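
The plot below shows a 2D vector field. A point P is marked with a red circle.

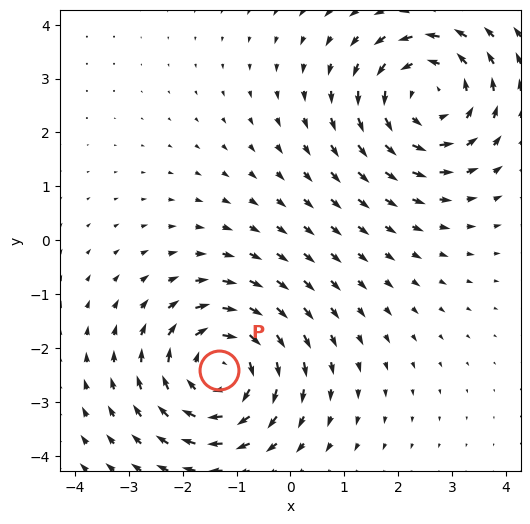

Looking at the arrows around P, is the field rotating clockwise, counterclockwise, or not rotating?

Near P at (-1.3, -2.4) the arrows circulate clockwise. The curl (z-component) there is about -5; negative curl means clockwise rotation.

clockwise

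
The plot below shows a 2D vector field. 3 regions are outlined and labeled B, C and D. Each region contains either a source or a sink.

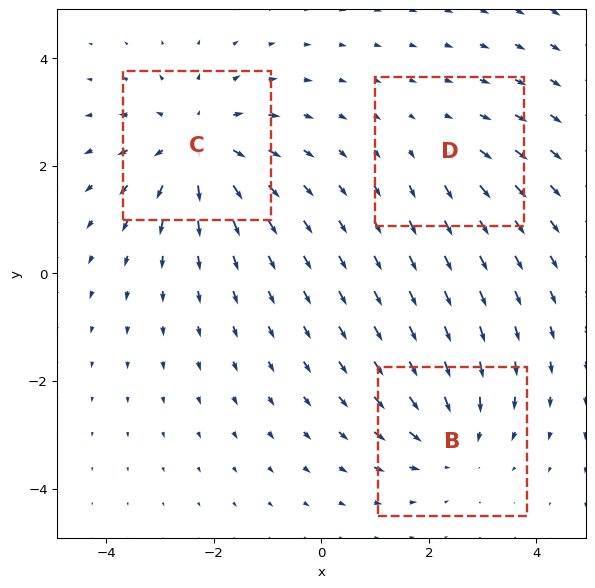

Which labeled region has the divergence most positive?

Divergence at each region's feature centre — B: about -3, C: about +4, D: about +2. Region C is most positive.

C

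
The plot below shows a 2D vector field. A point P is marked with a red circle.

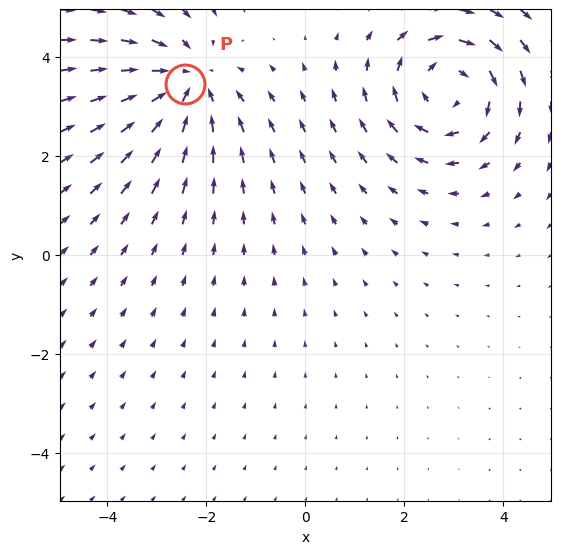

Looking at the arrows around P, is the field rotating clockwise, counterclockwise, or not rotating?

Near P at (-2.4, 3.5) the arrows show no circulation. The curl there is ≈0.

not rotating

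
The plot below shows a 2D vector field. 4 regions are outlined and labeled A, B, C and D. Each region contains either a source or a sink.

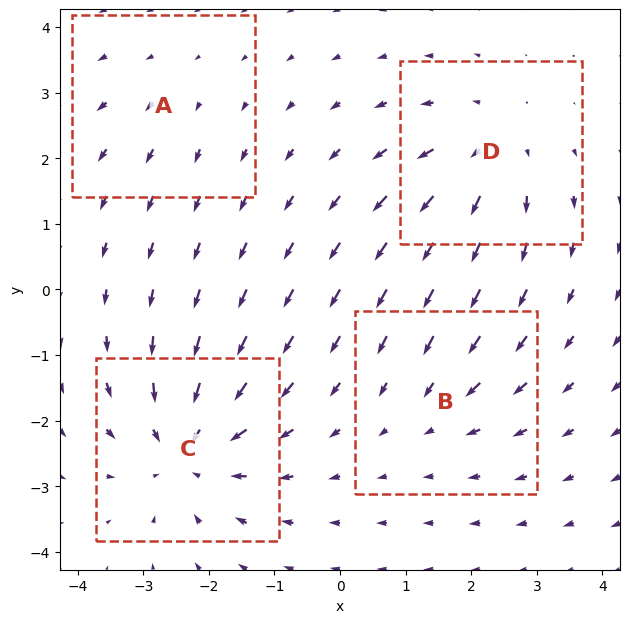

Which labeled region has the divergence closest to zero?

A

Divergence at each region's feature centre — A: about +2, B: about -3, C: about -6, D: about +5. Region A is closest to zero.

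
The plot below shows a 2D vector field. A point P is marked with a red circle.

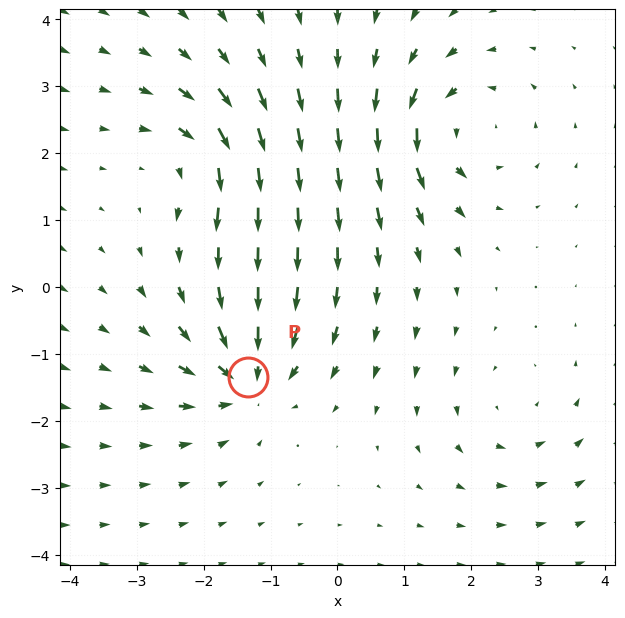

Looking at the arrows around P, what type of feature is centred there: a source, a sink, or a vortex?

At P (-1.3, -1.3) the arrows converge inward. Divergence about -6, curl ≈0 — negative divergence with near-zero curl is a sink.

sink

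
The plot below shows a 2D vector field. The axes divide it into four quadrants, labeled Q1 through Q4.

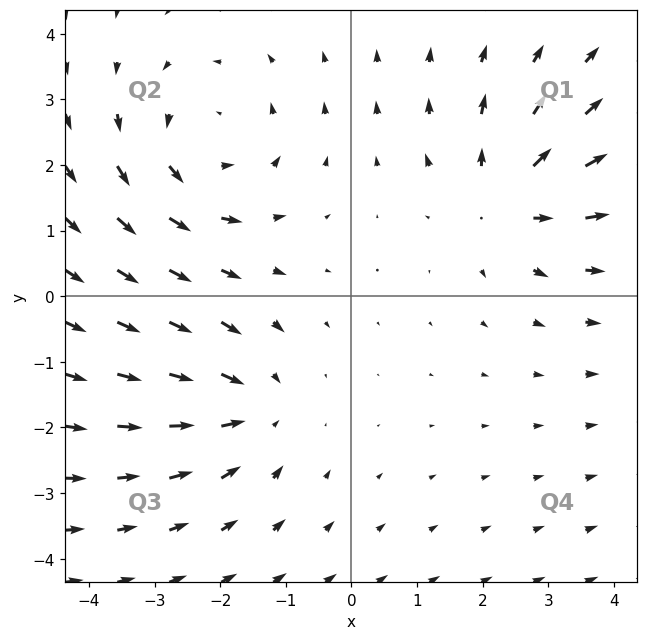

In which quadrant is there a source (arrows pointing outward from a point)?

The source sits at approximately (2.4, 1.5), which lies in quadrant Q1. The divergence there is about +3, positive as expected for a source.

Q1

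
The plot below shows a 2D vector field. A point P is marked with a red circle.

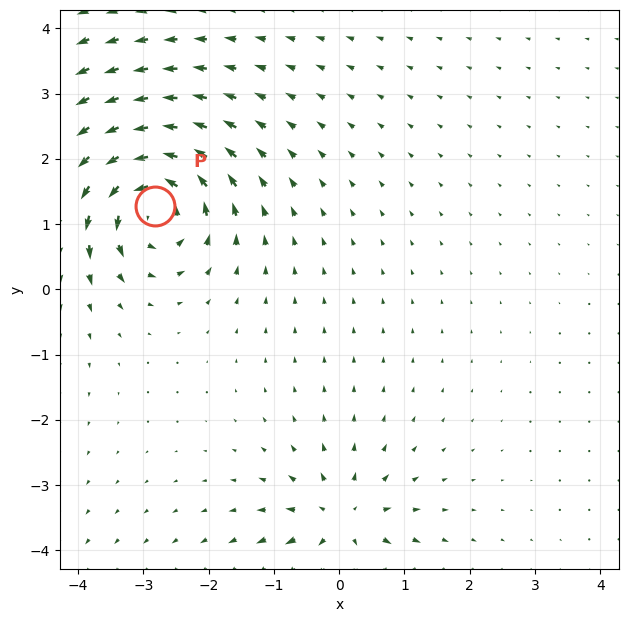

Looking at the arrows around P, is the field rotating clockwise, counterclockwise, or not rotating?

counterclockwise

Near P at (-2.8, 1.3) the arrows circulate counterclockwise. The curl (z-component) there is about +7; positive curl means counterclockwise rotation.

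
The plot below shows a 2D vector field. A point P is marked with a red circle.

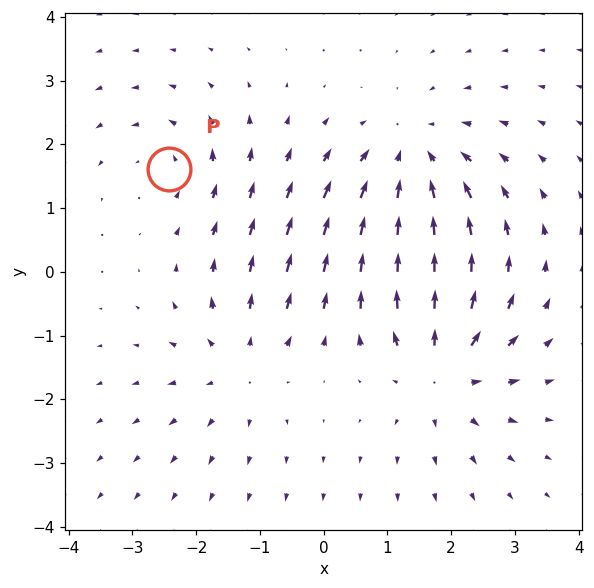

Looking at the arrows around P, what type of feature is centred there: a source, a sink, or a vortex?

vortex

At P (-2.4, 1.6) the arrows circulate counterclockwise. Divergence ≈0, curl about +2 — near-zero divergence with nonzero curl is a vortex.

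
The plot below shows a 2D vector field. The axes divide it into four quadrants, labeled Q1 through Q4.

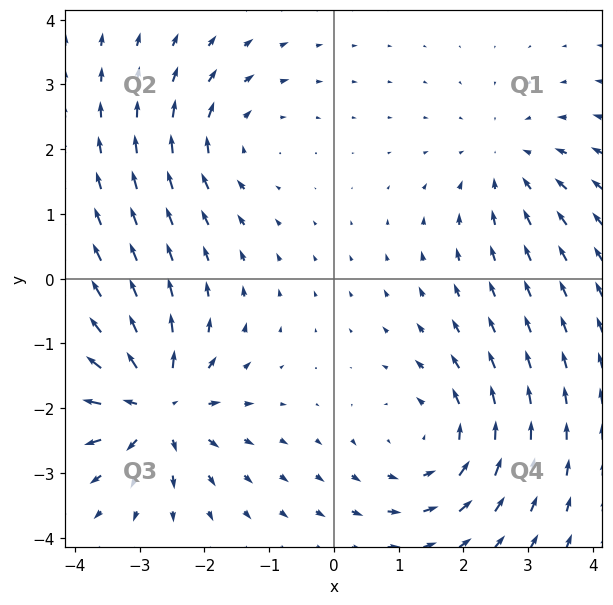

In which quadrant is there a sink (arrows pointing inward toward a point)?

The sink sits at approximately (2.7, 1.8), which lies in quadrant Q1. The divergence there is about -2, negative as expected for a sink.

Q1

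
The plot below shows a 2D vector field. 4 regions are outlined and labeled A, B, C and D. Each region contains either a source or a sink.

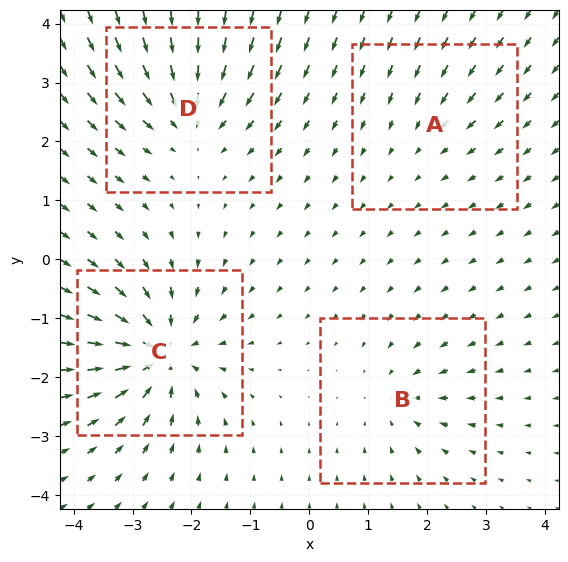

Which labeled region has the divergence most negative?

Divergence at each region's feature centre — A: about -2, B: about -4, C: about -8, D: about -6. Region C is most negative.

C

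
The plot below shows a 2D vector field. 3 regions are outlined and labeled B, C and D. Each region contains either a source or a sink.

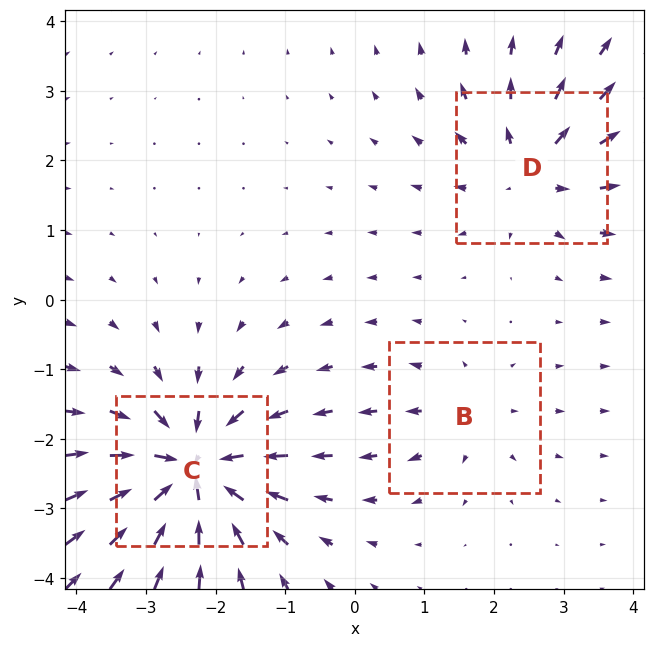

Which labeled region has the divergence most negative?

C

Divergence at each region's feature centre — B: about +2, C: about -7, D: about +4. Region C is most negative.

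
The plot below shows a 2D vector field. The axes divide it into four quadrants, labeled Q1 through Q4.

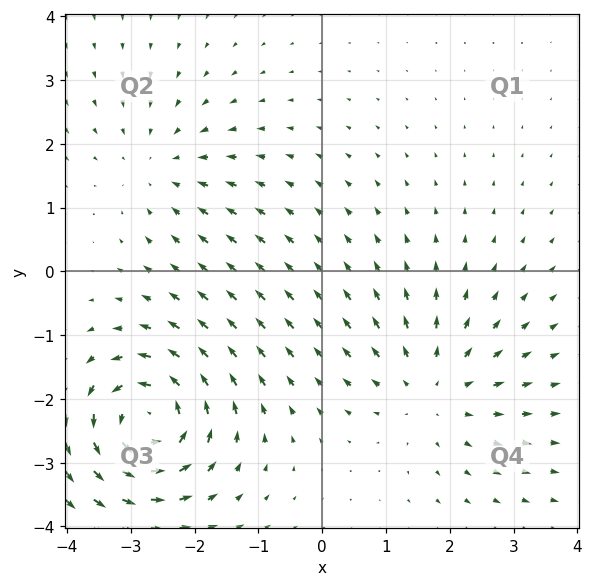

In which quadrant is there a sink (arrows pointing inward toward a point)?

The sink sits at approximately (-2.5, 1.6), which lies in quadrant Q2. The divergence there is about -2, negative as expected for a sink.

Q2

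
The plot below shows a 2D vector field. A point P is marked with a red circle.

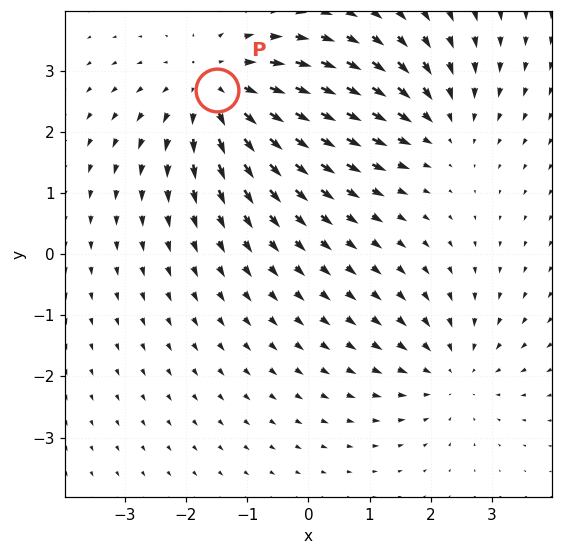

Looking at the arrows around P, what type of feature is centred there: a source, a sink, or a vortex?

At P (-1.5, 2.7) the arrows spread outward. Divergence about +3, curl ≈0 — positive divergence with near-zero curl is a source.

source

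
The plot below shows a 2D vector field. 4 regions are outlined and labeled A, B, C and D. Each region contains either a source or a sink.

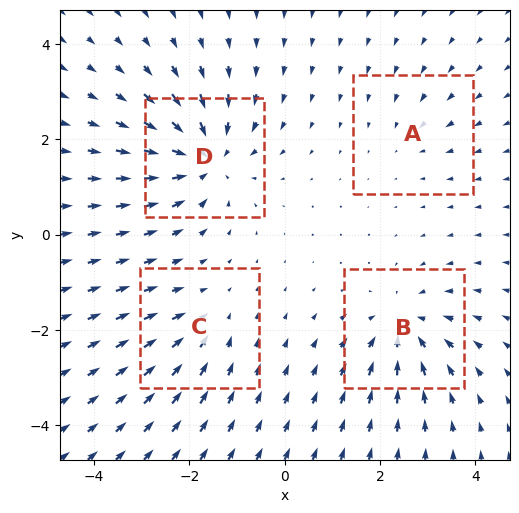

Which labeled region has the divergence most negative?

D

Divergence at each region's feature centre — A: about -2, B: about -5, C: about -3, D: about -7. Region D is most negative.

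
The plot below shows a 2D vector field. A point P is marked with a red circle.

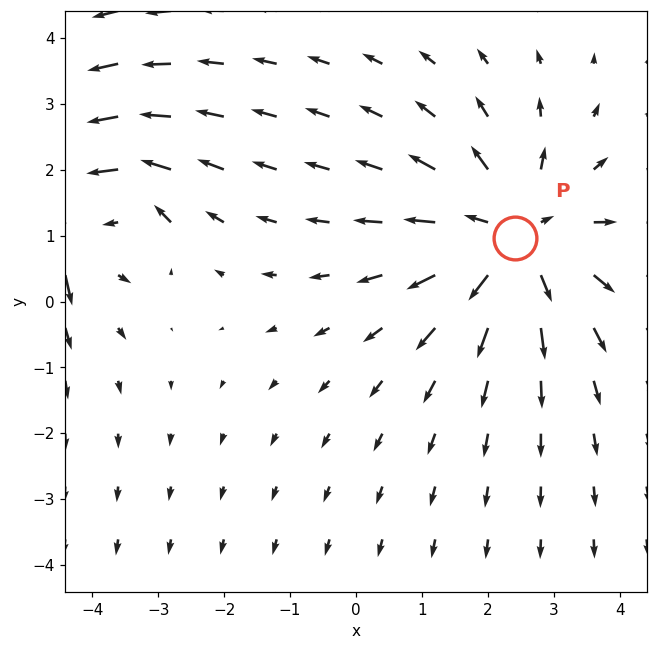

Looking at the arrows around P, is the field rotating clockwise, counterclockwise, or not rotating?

not rotating

Near P at (2.4, 1.0) the arrows show no circulation. The curl there is ≈0.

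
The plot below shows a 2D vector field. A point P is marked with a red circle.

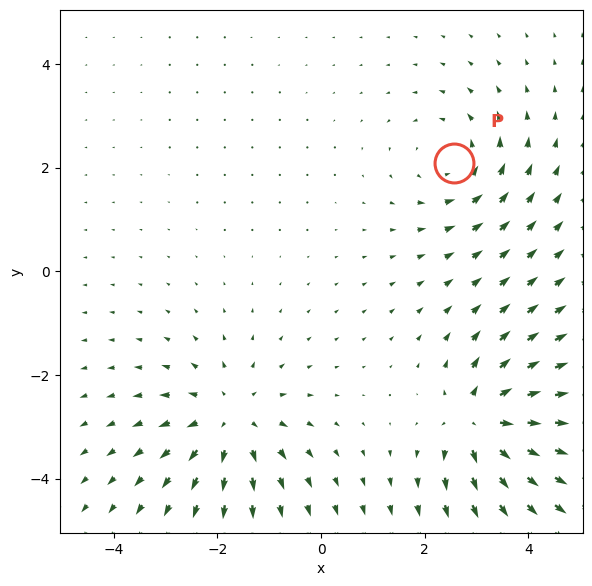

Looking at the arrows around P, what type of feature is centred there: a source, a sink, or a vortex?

At P (2.6, 2.1) the arrows circulate counterclockwise. Divergence ≈0, curl about +4 — near-zero divergence with nonzero curl is a vortex.

vortex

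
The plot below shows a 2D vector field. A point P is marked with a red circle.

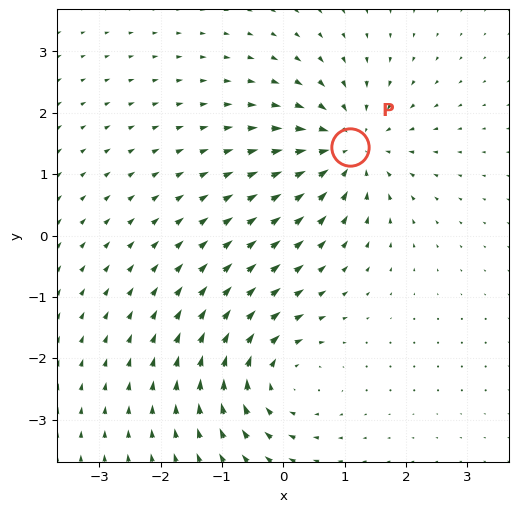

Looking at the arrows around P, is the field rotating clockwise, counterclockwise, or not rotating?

not rotating

Near P at (1.1, 1.4) the arrows show no circulation. The curl there is ≈0.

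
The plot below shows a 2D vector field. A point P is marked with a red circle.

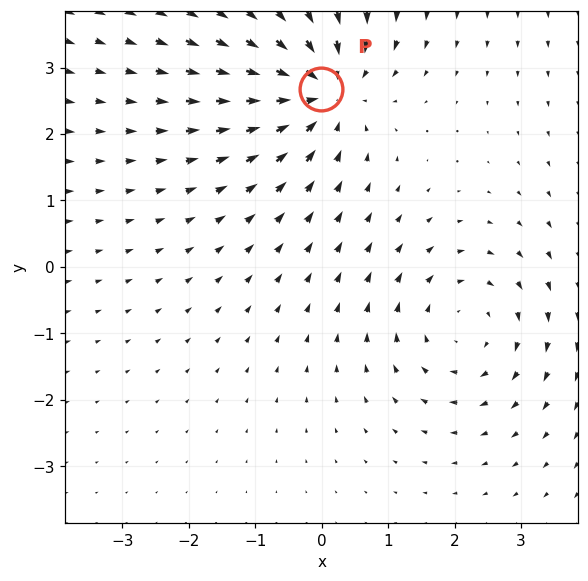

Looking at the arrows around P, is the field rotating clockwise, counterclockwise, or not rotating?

not rotating

Near P at (-0.0, 2.7) the arrows show no circulation. The curl there is ≈0.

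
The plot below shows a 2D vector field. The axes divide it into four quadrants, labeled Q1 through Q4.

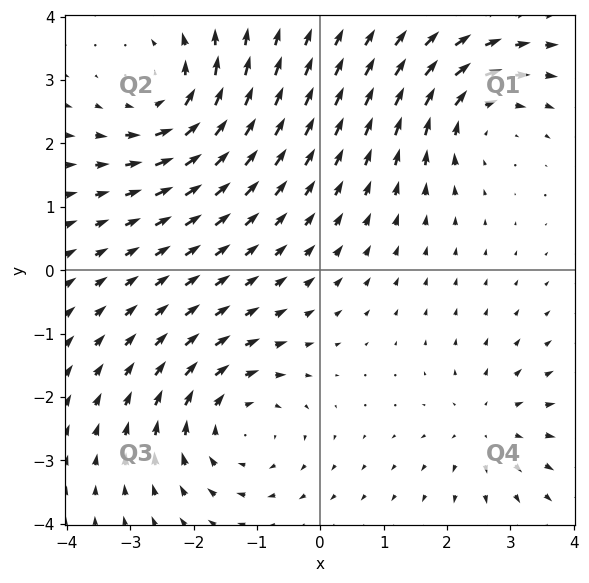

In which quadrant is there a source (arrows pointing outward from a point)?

Q4

The source sits at approximately (2.6, -2.4), which lies in quadrant Q4. The divergence there is about +3, positive as expected for a source.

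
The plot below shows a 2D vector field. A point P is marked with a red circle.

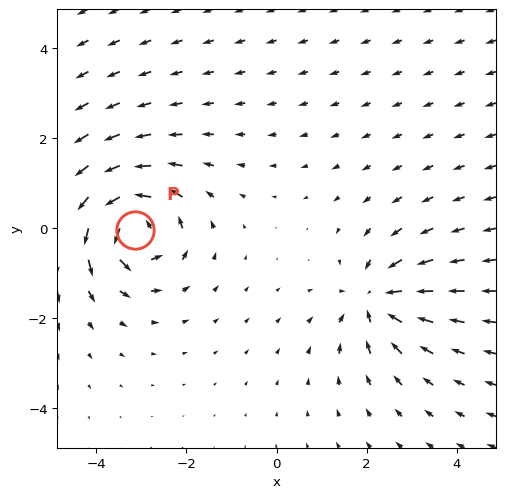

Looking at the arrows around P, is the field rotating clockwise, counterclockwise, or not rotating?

Near P at (-3.1, -0.0) the arrows circulate counterclockwise. The curl (z-component) there is about +6; positive curl means counterclockwise rotation.

counterclockwise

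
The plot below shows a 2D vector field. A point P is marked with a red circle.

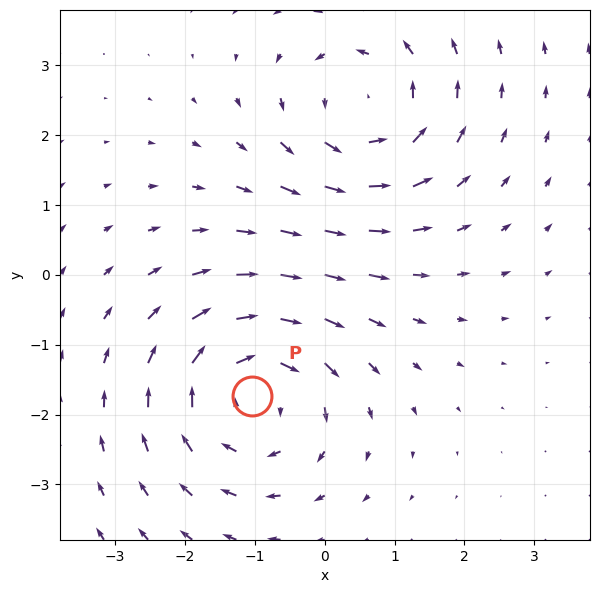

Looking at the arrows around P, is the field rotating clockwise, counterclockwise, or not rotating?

Near P at (-1.0, -1.7) the arrows circulate clockwise. The curl (z-component) there is about -3; negative curl means clockwise rotation.

clockwise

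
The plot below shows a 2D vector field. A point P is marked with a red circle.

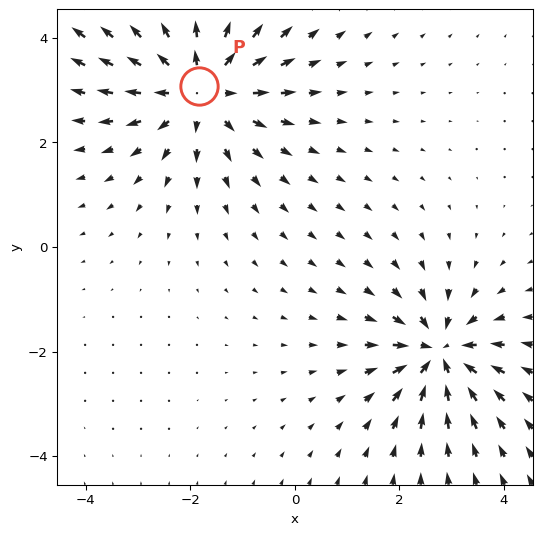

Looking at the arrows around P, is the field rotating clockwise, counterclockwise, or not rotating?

not rotating

Near P at (-1.8, 3.1) the arrows show no circulation. The curl there is ≈0.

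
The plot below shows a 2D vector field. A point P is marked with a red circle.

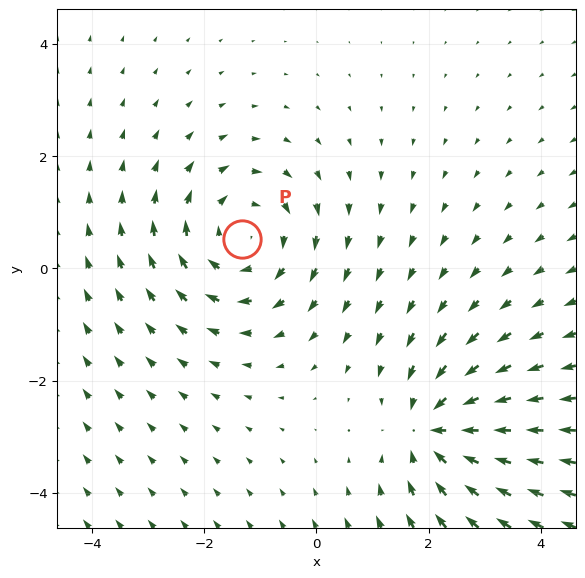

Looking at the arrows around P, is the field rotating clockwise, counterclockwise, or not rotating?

clockwise

Near P at (-1.3, 0.5) the arrows circulate clockwise. The curl (z-component) there is about -3; negative curl means clockwise rotation.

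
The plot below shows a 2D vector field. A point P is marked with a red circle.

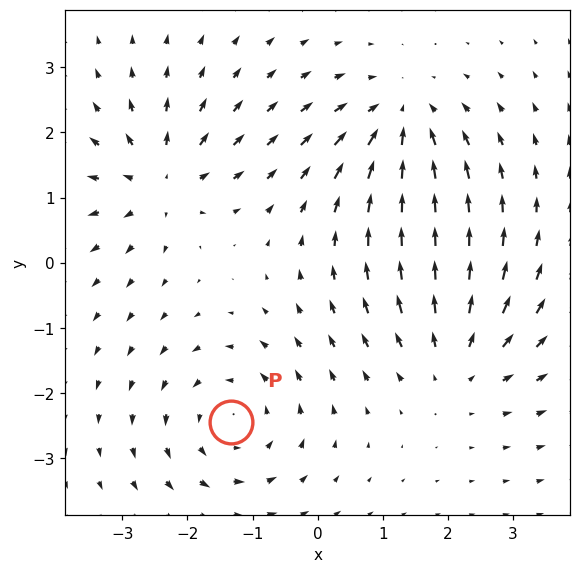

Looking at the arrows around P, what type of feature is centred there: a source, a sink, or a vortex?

At P (-1.3, -2.4) the arrows circulate counterclockwise. Divergence ≈0, curl about +4 — near-zero divergence with nonzero curl is a vortex.

vortex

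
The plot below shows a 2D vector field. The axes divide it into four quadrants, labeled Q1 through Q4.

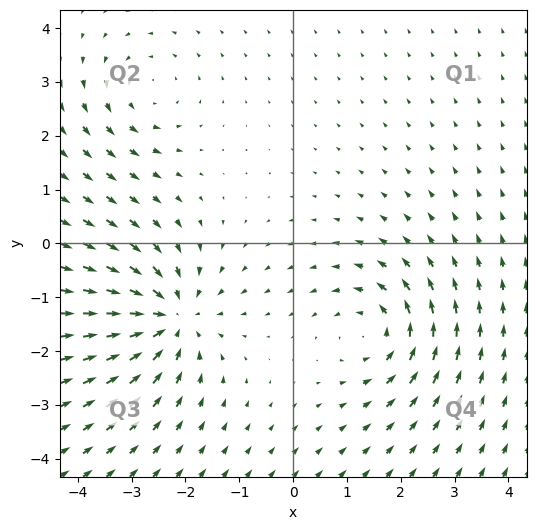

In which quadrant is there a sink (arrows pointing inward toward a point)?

The sink sits at approximately (-2.3, -1.4), which lies in quadrant Q3. The divergence there is about -5, negative as expected for a sink.

Q3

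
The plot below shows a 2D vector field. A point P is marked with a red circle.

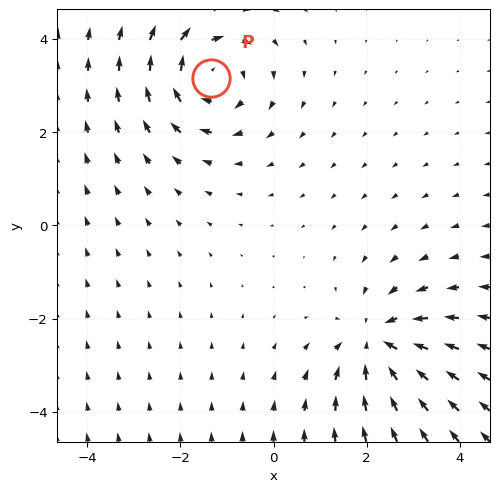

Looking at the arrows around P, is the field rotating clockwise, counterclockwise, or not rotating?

clockwise

Near P at (-1.3, 3.2) the arrows circulate clockwise. The curl (z-component) there is about -4; negative curl means clockwise rotation.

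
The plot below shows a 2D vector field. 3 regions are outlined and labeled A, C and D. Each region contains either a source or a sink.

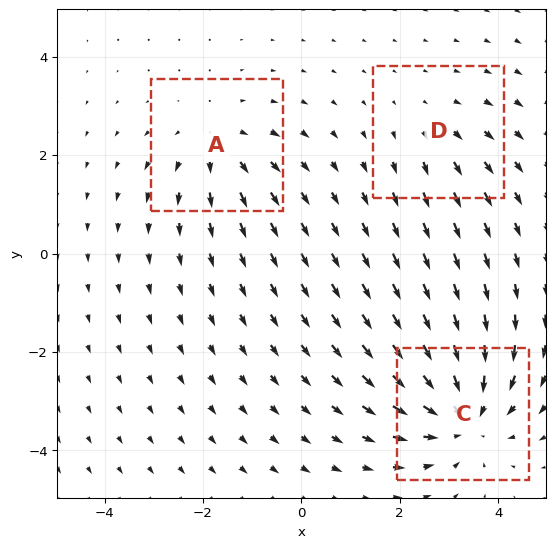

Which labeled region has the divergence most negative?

Divergence at each region's feature centre — A: about +3, C: about -5, D: about +2. Region C is most negative.

C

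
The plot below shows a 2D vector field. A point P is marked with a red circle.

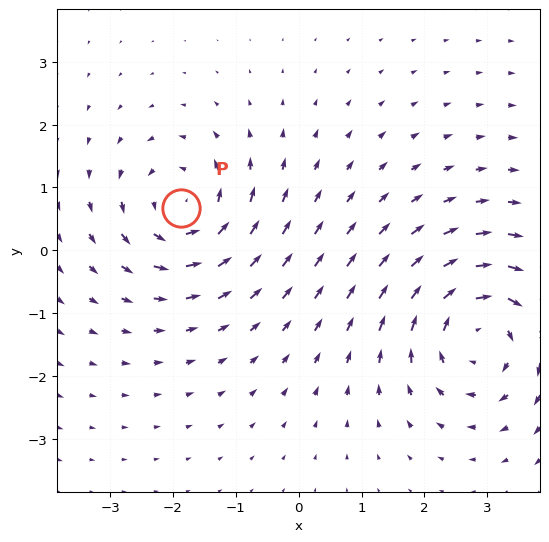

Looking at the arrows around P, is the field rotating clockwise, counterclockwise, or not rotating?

counterclockwise

Near P at (-1.9, 0.7) the arrows circulate counterclockwise. The curl (z-component) there is about +4; positive curl means counterclockwise rotation.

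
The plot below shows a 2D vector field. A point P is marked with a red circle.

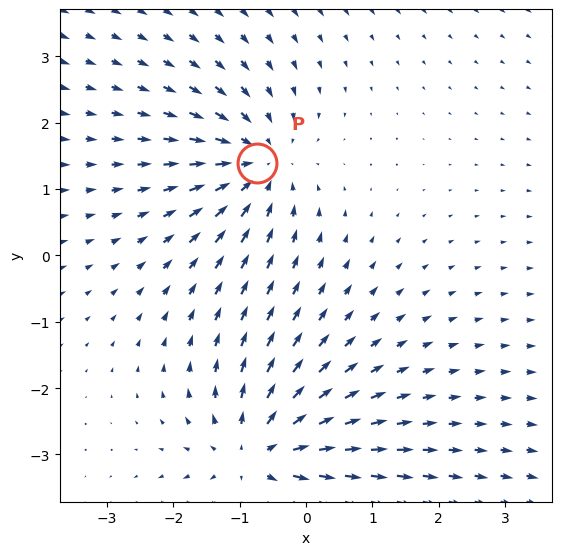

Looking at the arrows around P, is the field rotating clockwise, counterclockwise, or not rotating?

Near P at (-0.7, 1.4) the arrows show no circulation. The curl there is ≈0.

not rotating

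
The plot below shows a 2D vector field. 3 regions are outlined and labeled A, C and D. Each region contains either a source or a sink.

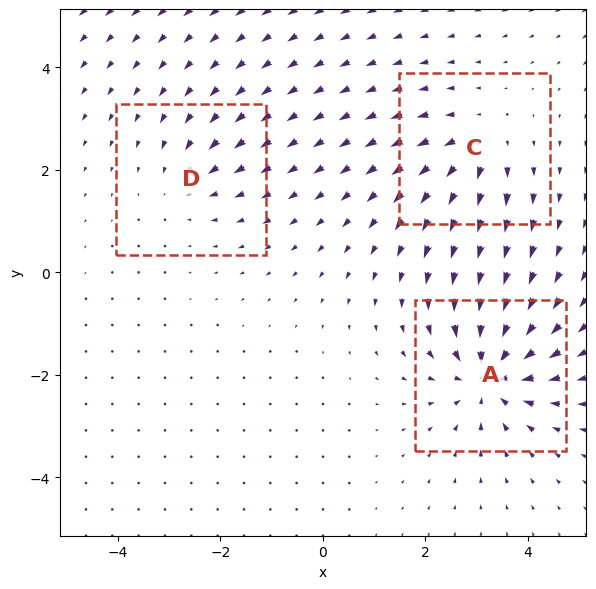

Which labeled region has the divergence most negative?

Divergence at each region's feature centre — A: about -6, C: about +3, D: about -2. Region A is most negative.

A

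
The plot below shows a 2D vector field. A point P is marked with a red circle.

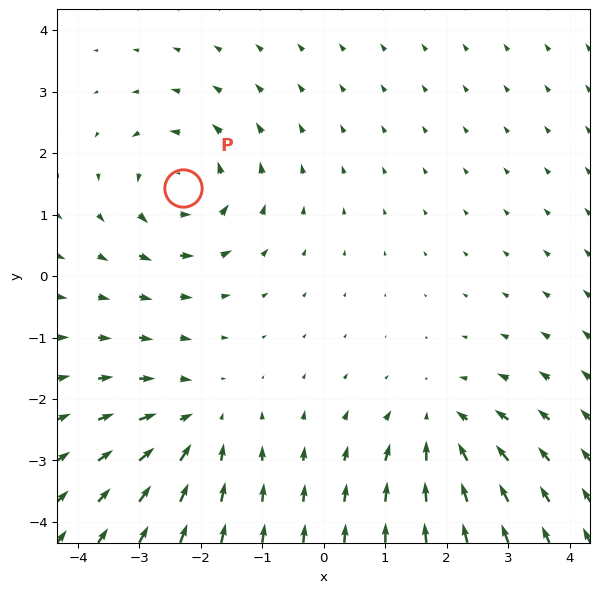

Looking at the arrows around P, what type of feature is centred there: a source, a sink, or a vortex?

vortex

At P (-2.3, 1.4) the arrows circulate counterclockwise. Divergence ≈0, curl about +4 — near-zero divergence with nonzero curl is a vortex.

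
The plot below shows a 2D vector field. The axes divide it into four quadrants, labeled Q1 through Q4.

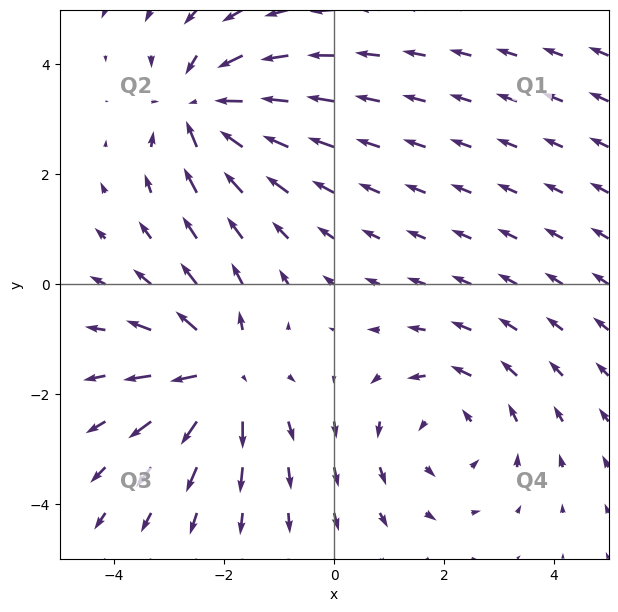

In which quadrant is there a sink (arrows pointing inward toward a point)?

The sink sits at approximately (-2.4, 3.2), which lies in quadrant Q2. The divergence there is about -6, negative as expected for a sink.

Q2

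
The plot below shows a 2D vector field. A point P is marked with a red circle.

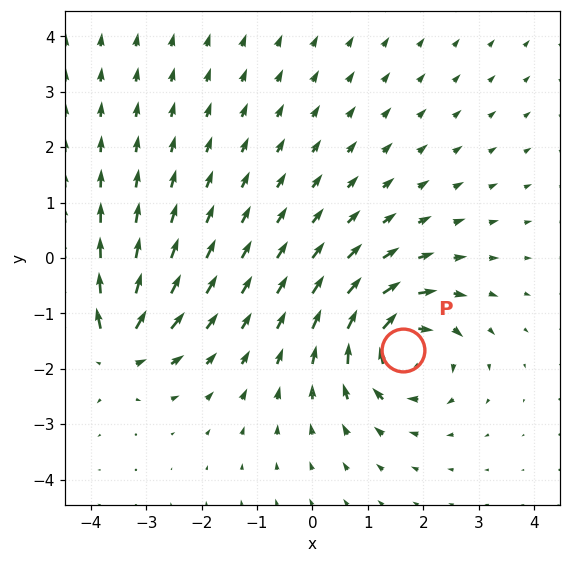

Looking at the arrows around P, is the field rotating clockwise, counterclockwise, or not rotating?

Near P at (1.6, -1.7) the arrows circulate clockwise. The curl (z-component) there is about -7; negative curl means clockwise rotation.

clockwise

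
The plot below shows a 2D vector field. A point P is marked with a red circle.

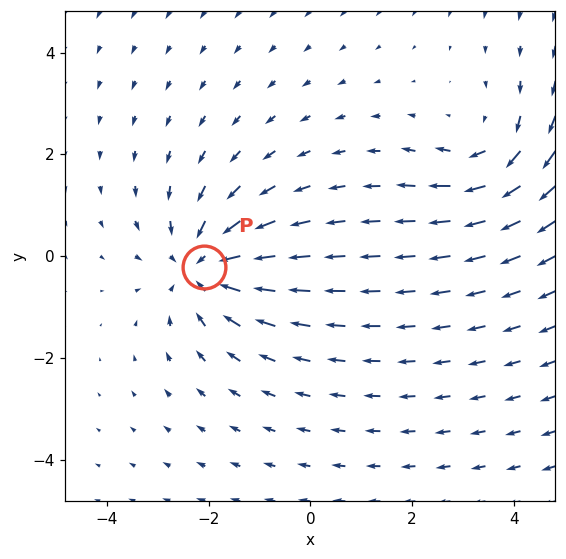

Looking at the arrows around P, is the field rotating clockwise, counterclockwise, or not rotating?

Near P at (-2.1, -0.2) the arrows show no circulation. The curl there is ≈0.

not rotating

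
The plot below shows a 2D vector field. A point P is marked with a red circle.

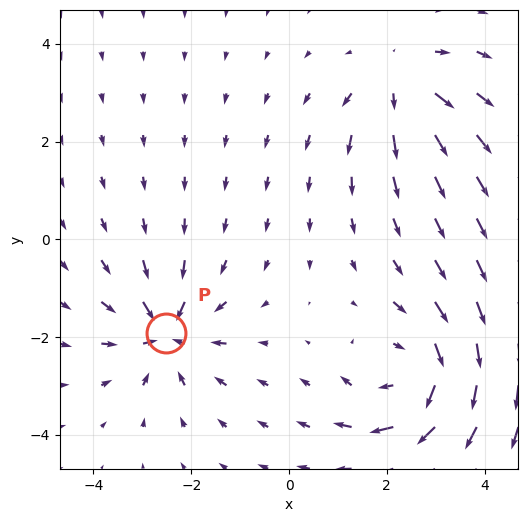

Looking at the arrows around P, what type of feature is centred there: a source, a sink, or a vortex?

At P (-2.5, -1.9) the arrows converge inward. Divergence about -5, curl ≈0 — negative divergence with near-zero curl is a sink.

sink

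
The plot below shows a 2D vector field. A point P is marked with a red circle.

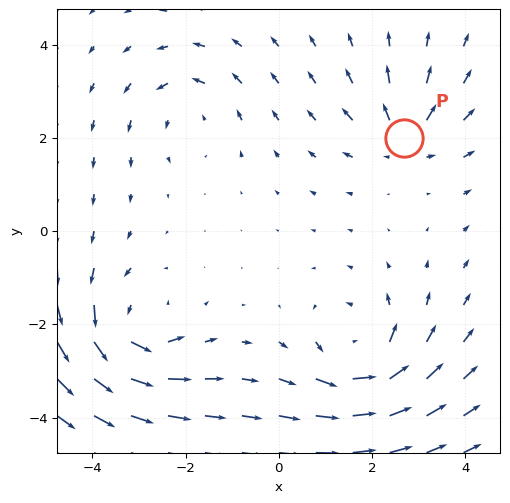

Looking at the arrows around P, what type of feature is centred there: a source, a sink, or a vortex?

source

At P (2.7, 2.0) the arrows spread outward. Divergence about +4, curl ≈0 — positive divergence with near-zero curl is a source.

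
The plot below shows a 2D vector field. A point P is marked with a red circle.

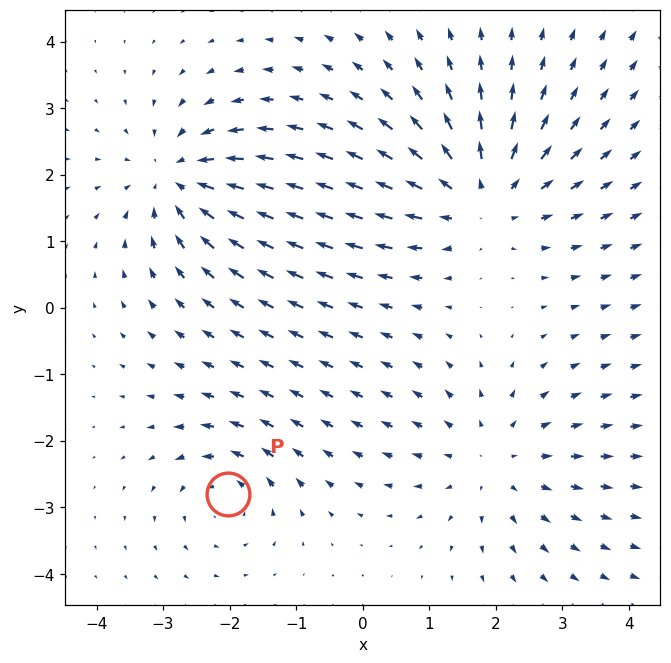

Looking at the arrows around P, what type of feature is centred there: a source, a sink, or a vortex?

vortex

At P (-2.0, -2.8) the arrows circulate counterclockwise. Divergence ≈0, curl about +4 — near-zero divergence with nonzero curl is a vortex.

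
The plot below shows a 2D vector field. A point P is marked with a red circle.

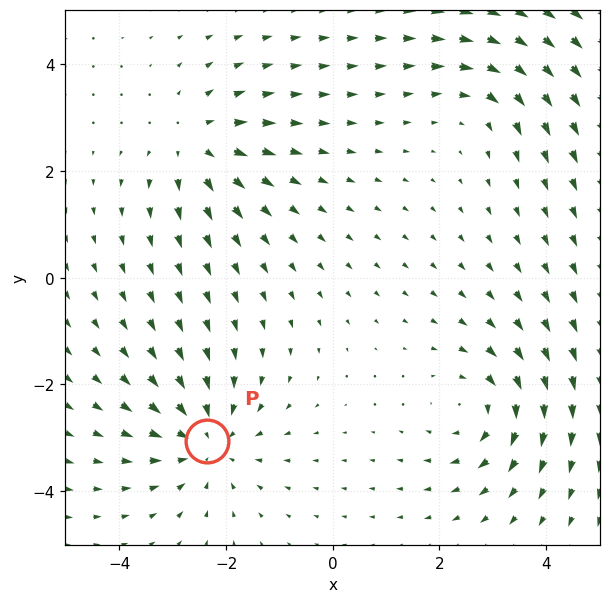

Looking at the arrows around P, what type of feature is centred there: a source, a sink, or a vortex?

sink

At P (-2.4, -3.1) the arrows converge inward. Divergence about -4, curl ≈0 — negative divergence with near-zero curl is a sink.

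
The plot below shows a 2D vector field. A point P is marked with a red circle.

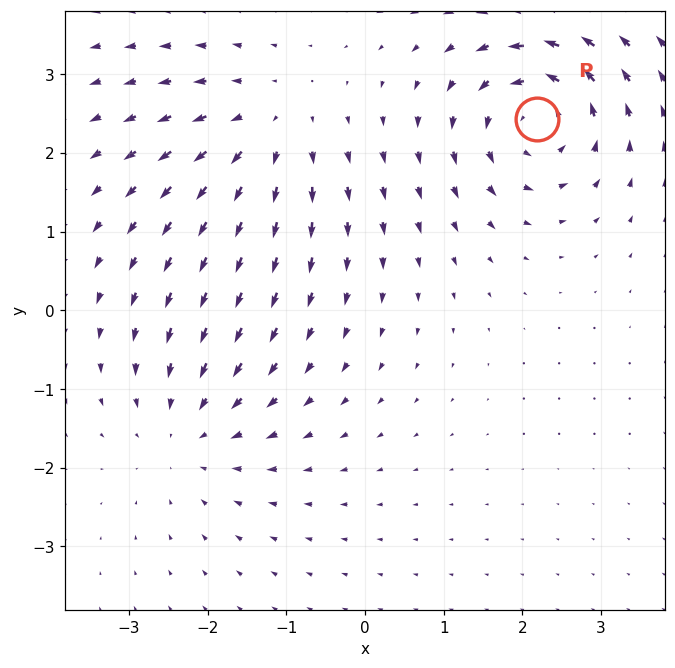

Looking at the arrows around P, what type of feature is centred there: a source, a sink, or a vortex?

At P (2.2, 2.4) the arrows circulate counterclockwise. Divergence ≈0, curl about +6 — near-zero divergence with nonzero curl is a vortex.

vortex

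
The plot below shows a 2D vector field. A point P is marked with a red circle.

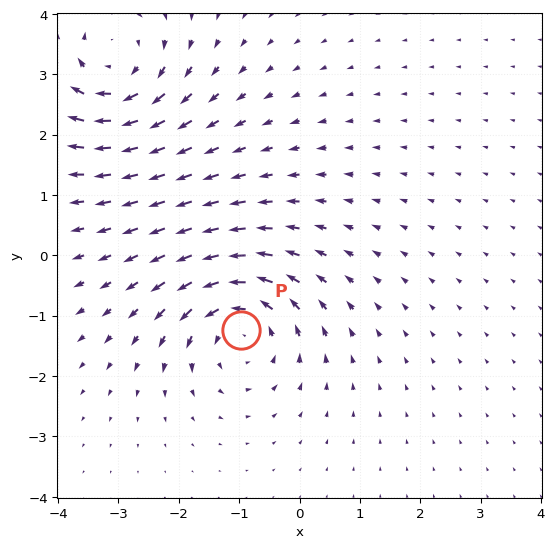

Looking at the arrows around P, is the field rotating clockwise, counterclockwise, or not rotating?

Near P at (-1.0, -1.2) the arrows circulate counterclockwise. The curl (z-component) there is about +5; positive curl means counterclockwise rotation.

counterclockwise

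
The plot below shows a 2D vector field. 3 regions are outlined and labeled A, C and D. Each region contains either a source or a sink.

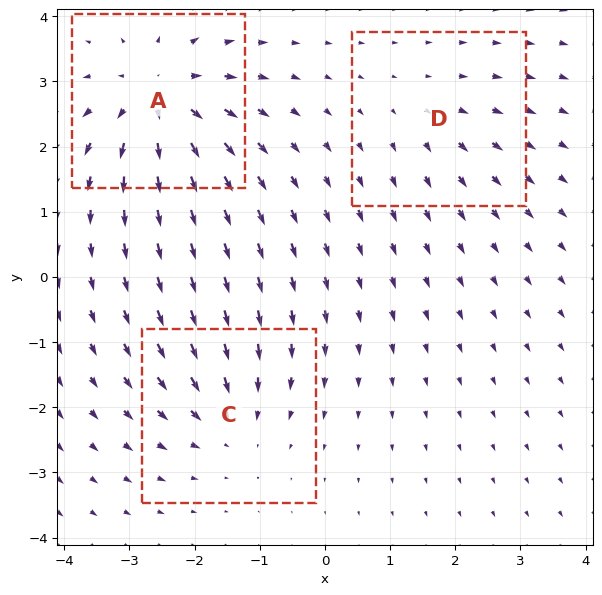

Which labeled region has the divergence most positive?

Divergence at each region's feature centre — A: about +5, C: about -3, D: about +2. Region A is most positive.

A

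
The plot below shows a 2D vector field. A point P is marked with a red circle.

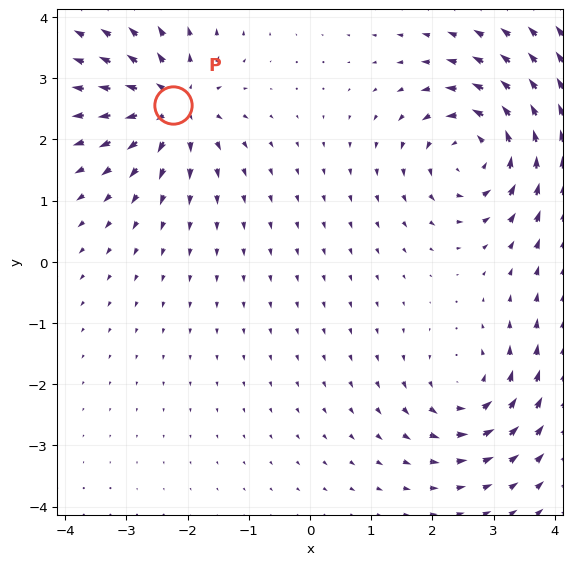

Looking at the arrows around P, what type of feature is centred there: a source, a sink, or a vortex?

At P (-2.2, 2.6) the arrows spread outward. Divergence about +5, curl ≈0 — positive divergence with near-zero curl is a source.

source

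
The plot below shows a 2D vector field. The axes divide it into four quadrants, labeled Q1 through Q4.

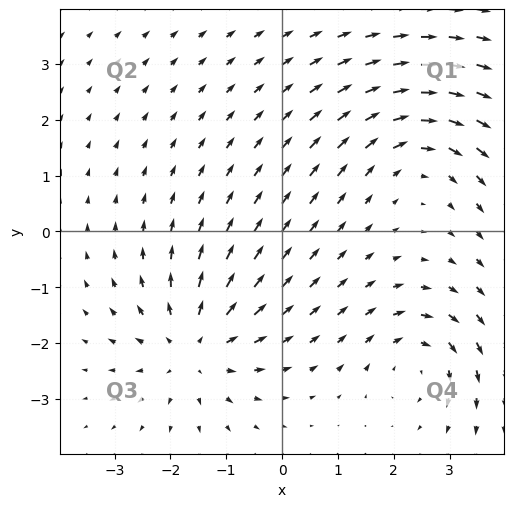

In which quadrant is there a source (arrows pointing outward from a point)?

Q3

The source sits at approximately (-1.6, -2.1), which lies in quadrant Q3. The divergence there is about +3, positive as expected for a source.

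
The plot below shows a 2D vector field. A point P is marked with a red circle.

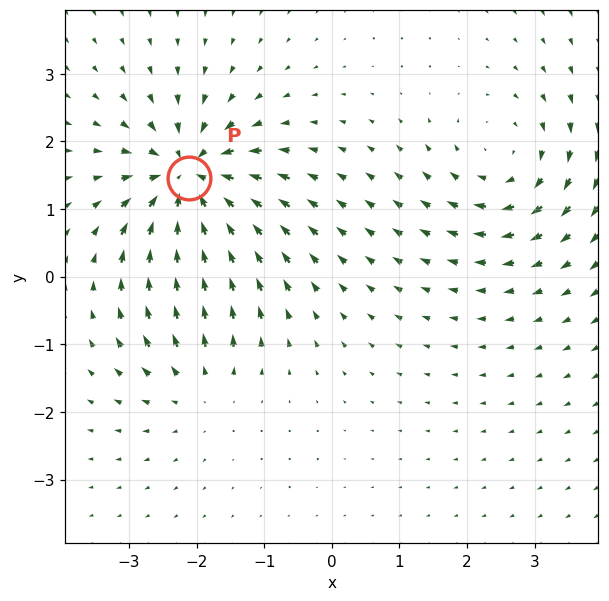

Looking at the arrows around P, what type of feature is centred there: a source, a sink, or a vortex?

sink

At P (-2.1, 1.5) the arrows converge inward. Divergence about -7, curl ≈0 — negative divergence with near-zero curl is a sink.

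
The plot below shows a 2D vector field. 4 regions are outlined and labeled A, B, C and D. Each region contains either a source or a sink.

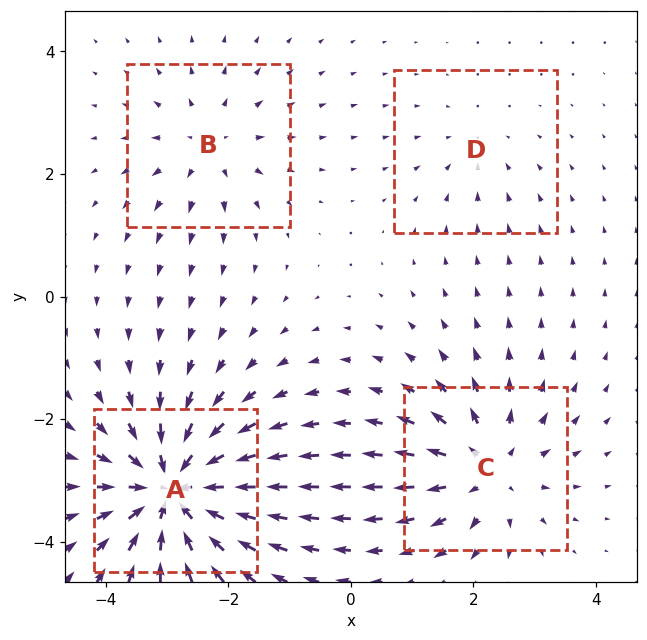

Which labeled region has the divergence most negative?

A

Divergence at each region's feature centre — A: about -8, B: about +3, C: about +5, D: about -2. Region A is most negative.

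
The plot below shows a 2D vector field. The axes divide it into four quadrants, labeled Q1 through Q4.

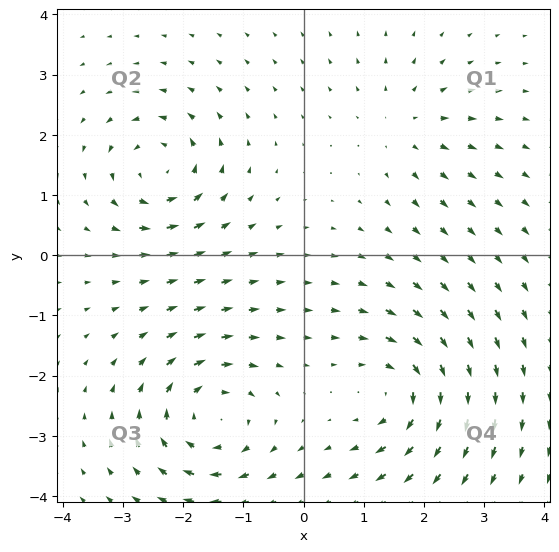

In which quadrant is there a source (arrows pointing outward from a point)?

The source sits at approximately (1.7, 2.2), which lies in quadrant Q1. The divergence there is about +3, positive as expected for a source.

Q1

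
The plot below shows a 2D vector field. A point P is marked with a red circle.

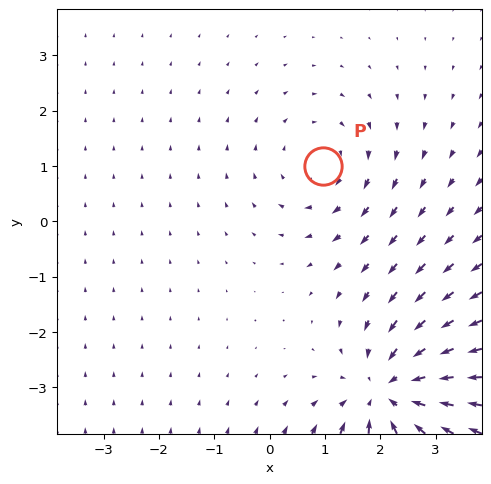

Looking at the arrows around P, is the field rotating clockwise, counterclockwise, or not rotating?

Near P at (1.0, 1.0) the arrows circulate clockwise. The curl (z-component) there is about -2; negative curl means clockwise rotation.

clockwise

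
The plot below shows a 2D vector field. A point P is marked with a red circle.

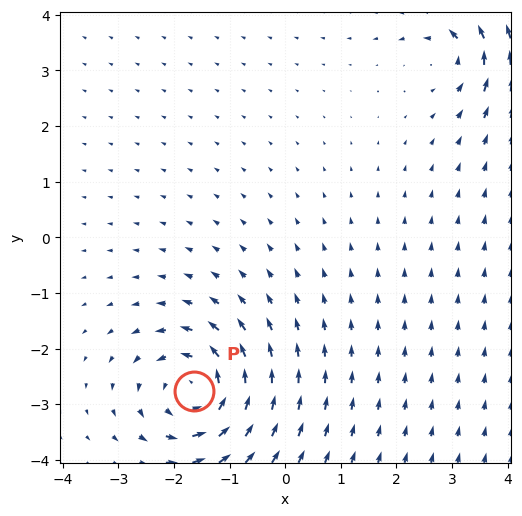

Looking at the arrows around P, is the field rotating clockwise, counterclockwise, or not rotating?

counterclockwise

Near P at (-1.6, -2.8) the arrows circulate counterclockwise. The curl (z-component) there is about +6; positive curl means counterclockwise rotation.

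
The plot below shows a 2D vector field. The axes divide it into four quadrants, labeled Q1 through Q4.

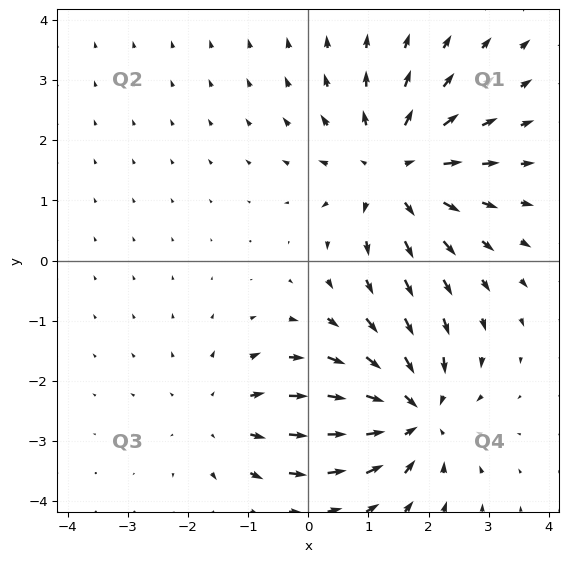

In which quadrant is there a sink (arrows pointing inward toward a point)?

The sink sits at approximately (1.7, -2.5), which lies in quadrant Q4. The divergence there is about -5, negative as expected for a sink.

Q4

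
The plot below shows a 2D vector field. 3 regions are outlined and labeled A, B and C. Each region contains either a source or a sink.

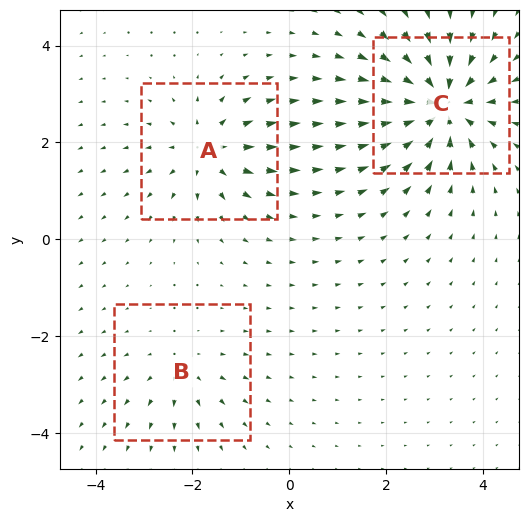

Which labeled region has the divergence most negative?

C

Divergence at each region's feature centre — A: about +4, B: about +2, C: about -6. Region C is most negative.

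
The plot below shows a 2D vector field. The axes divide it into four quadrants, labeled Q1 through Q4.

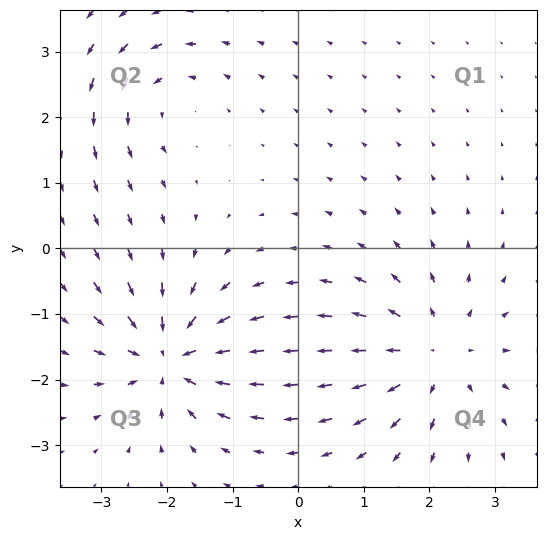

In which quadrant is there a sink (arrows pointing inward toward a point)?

Q3

The sink sits at approximately (-2.0, -1.7), which lies in quadrant Q3. The divergence there is about -6, negative as expected for a sink.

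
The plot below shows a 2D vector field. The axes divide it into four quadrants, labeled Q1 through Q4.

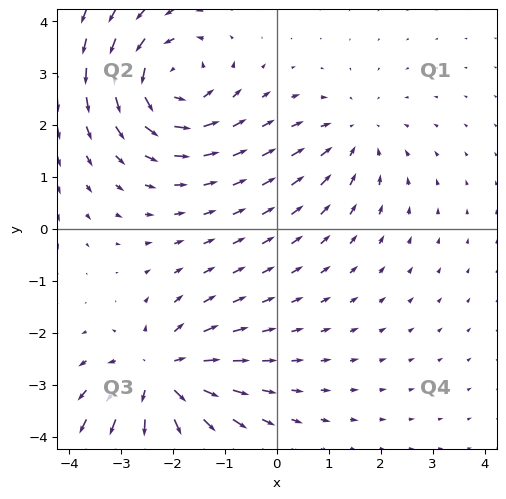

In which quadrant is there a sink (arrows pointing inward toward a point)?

The sink sits at approximately (1.5, 1.8), which lies in quadrant Q1. The divergence there is about -2, negative as expected for a sink.

Q1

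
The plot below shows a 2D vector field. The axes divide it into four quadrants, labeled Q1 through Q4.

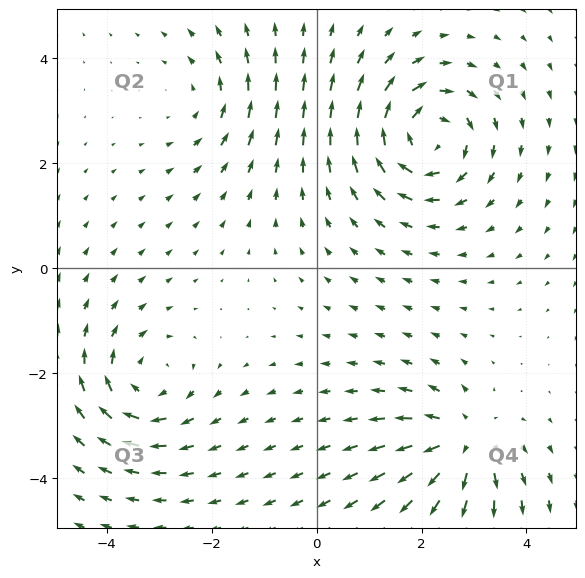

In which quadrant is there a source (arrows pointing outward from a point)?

Q4

The source sits at approximately (2.8, -3.3), which lies in quadrant Q4. The divergence there is about +5, positive as expected for a source.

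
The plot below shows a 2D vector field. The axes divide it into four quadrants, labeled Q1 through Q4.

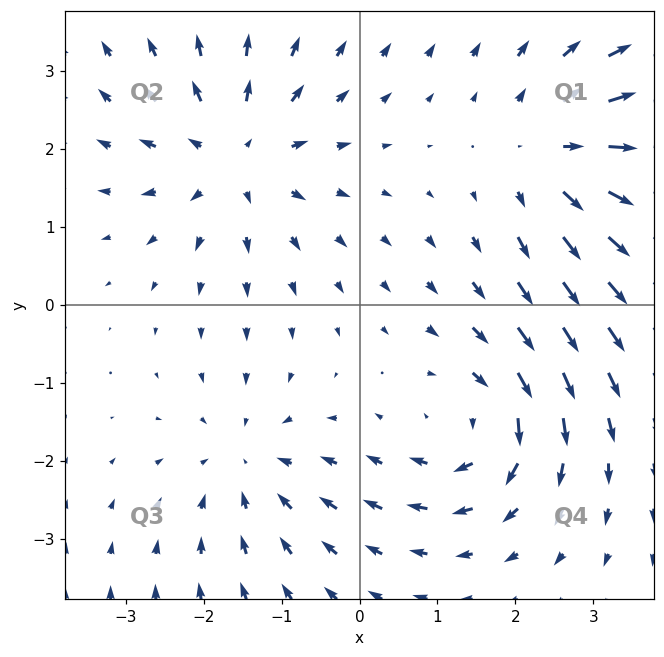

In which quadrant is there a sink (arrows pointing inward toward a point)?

The sink sits at approximately (-1.4, -2.0), which lies in quadrant Q3. The divergence there is about -3, negative as expected for a sink.

Q3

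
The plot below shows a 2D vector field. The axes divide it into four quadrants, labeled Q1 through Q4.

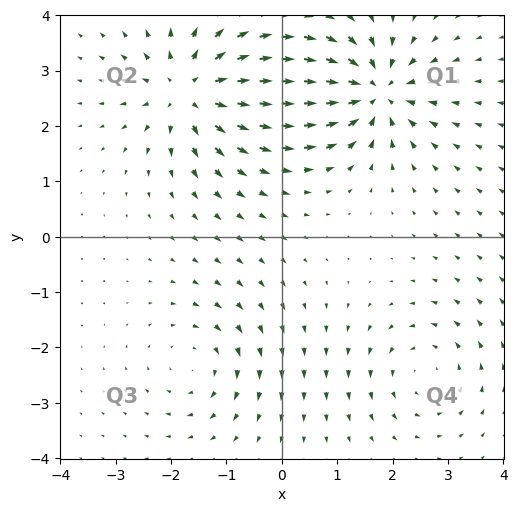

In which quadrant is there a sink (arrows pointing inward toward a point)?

The sink sits at approximately (1.7, 2.6), which lies in quadrant Q1. The divergence there is about -7, negative as expected for a sink.

Q1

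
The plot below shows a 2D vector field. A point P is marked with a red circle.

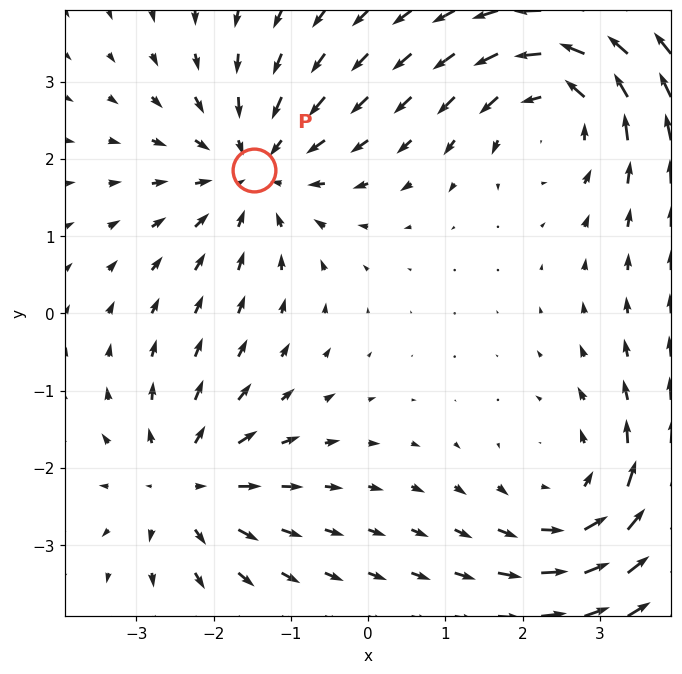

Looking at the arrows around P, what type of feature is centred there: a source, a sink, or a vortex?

At P (-1.5, 1.9) the arrows converge inward. Divergence about -5, curl ≈0 — negative divergence with near-zero curl is a sink.

sink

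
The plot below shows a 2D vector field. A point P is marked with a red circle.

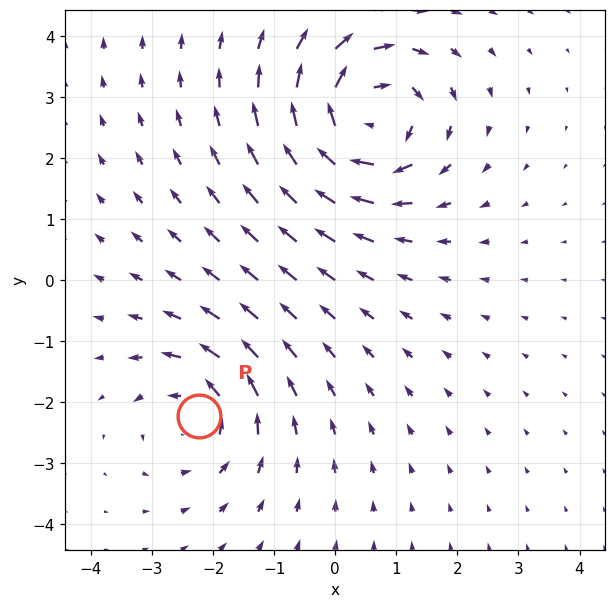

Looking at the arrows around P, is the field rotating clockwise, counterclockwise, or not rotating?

counterclockwise

Near P at (-2.2, -2.2) the arrows circulate counterclockwise. The curl (z-component) there is about +3; positive curl means counterclockwise rotation.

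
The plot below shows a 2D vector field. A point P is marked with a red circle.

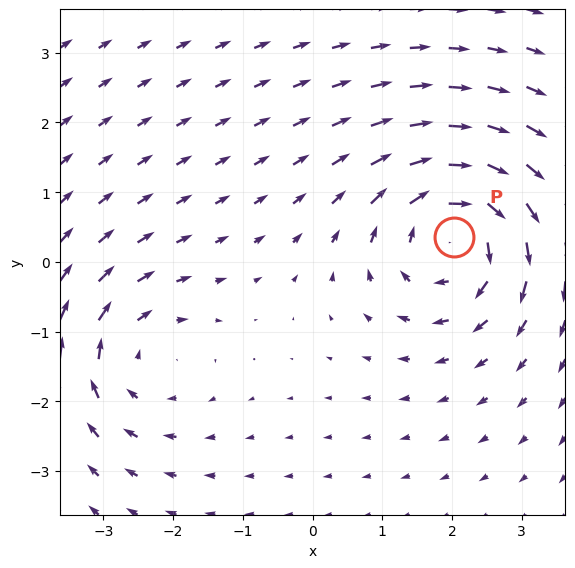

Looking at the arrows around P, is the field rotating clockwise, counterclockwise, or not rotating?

Near P at (2.0, 0.4) the arrows circulate clockwise. The curl (z-component) there is about -5; negative curl means clockwise rotation.

clockwise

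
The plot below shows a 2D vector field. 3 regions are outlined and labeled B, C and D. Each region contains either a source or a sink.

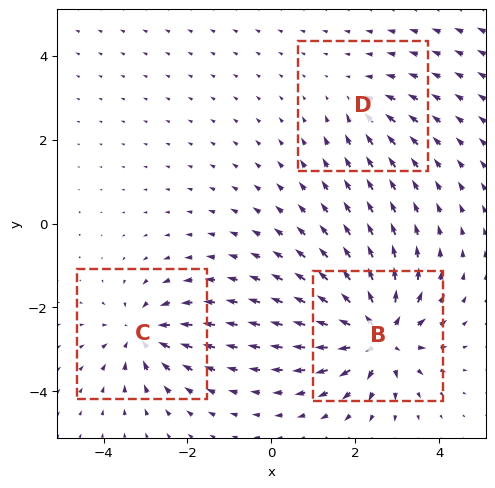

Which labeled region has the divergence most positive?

B

Divergence at each region's feature centre — B: about +6, C: about -4, D: about -2. Region B is most positive.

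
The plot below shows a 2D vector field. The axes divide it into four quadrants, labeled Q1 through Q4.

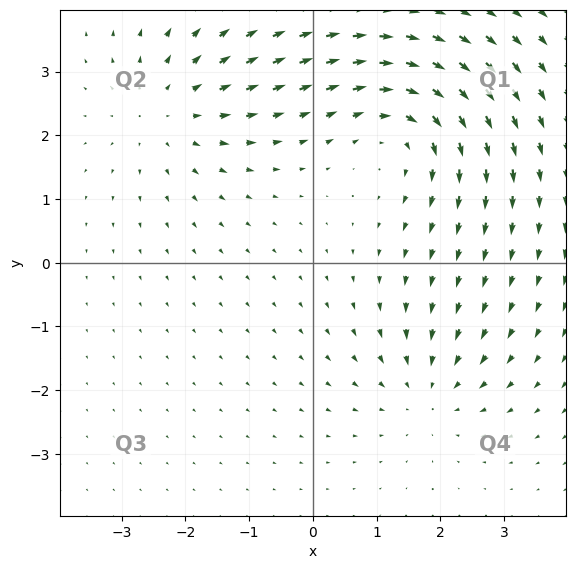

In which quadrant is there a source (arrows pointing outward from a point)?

Q2

The source sits at approximately (-2.3, 2.4), which lies in quadrant Q2. The divergence there is about +3, positive as expected for a source.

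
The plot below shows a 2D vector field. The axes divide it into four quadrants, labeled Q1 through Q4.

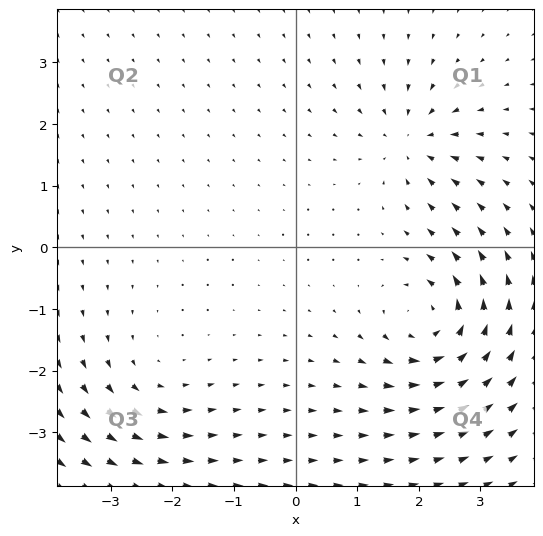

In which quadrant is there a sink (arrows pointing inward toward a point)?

The sink sits at approximately (1.9, 1.7), which lies in quadrant Q1. The divergence there is about -5, negative as expected for a sink.

Q1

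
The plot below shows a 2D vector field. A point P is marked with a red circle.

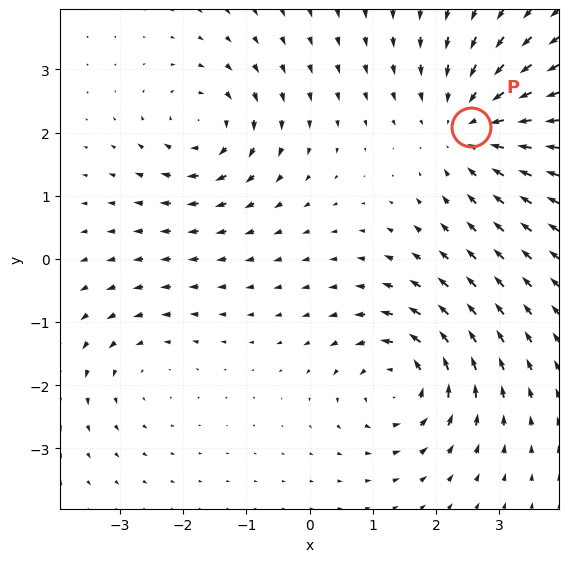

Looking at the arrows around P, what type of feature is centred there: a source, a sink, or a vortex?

At P (2.6, 2.1) the arrows converge inward. Divergence about -4, curl ≈0 — negative divergence with near-zero curl is a sink.

sink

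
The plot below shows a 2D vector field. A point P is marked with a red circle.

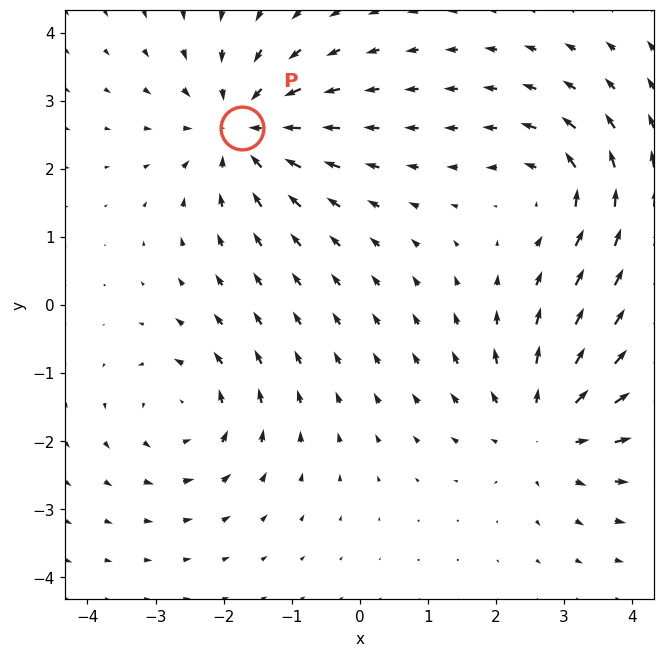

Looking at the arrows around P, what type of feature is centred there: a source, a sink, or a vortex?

At P (-1.7, 2.6) the arrows converge inward. Divergence about -5, curl ≈0 — negative divergence with near-zero curl is a sink.

sink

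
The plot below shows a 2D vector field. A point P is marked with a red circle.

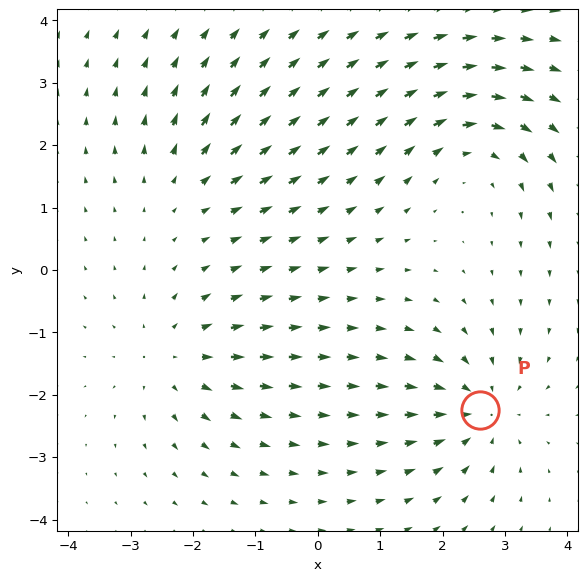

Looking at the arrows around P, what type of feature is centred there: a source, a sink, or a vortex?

At P (2.6, -2.2) the arrows converge inward. Divergence about -5, curl ≈0 — negative divergence with near-zero curl is a sink.

sink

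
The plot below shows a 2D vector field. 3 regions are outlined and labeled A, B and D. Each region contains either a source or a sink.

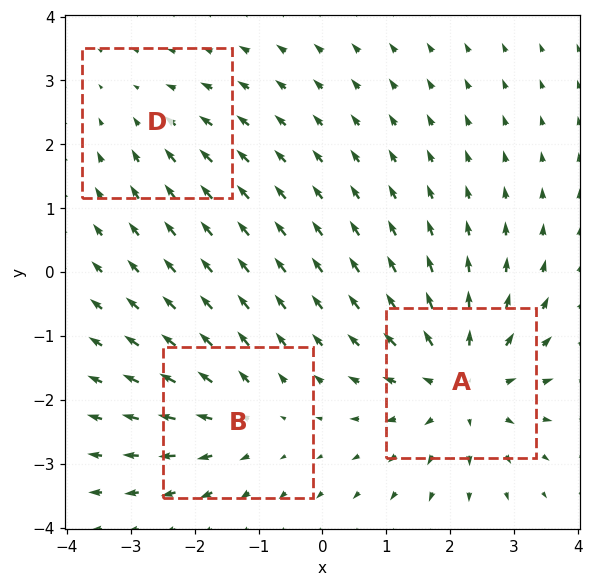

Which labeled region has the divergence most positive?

A

Divergence at each region's feature centre — A: about +4, B: about +3, D: about -2. Region A is most positive.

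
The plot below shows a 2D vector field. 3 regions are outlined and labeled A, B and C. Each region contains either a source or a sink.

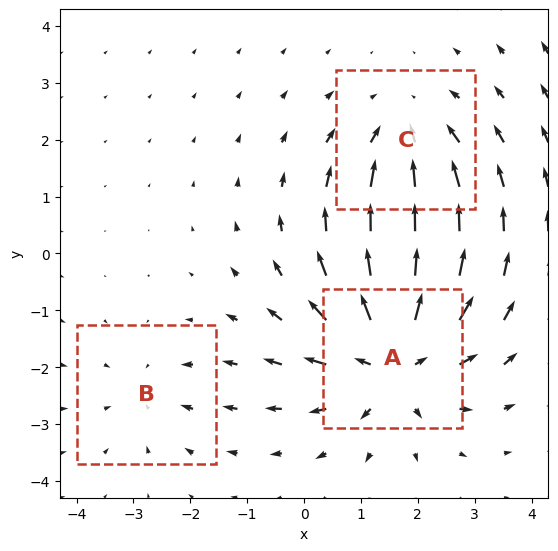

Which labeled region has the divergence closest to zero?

B

Divergence at each region's feature centre — A: about +5, B: about -2, C: about -3. Region B is closest to zero.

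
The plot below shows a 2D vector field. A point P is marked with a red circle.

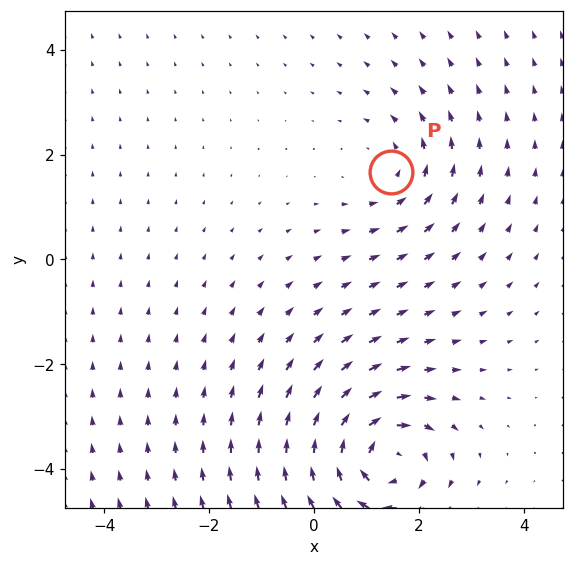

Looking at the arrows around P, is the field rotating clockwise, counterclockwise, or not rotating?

counterclockwise

Near P at (1.5, 1.7) the arrows circulate counterclockwise. The curl (z-component) there is about +2; positive curl means counterclockwise rotation.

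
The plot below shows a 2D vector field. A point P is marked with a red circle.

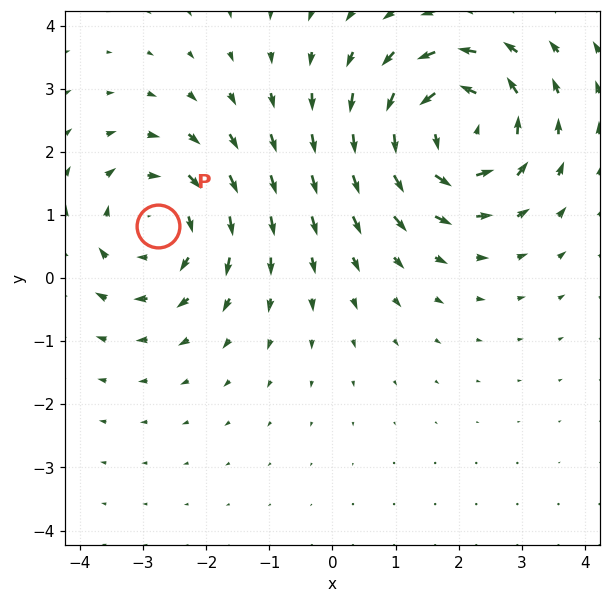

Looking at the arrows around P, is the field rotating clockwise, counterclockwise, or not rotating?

clockwise

Near P at (-2.8, 0.8) the arrows circulate clockwise. The curl (z-component) there is about -4; negative curl means clockwise rotation.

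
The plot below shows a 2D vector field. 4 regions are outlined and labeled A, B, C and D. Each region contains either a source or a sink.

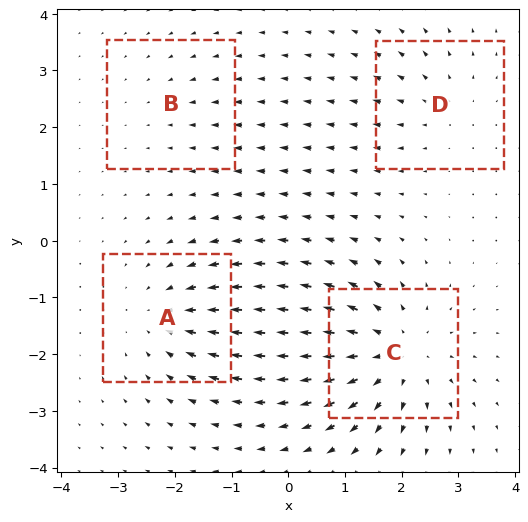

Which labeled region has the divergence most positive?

Divergence at each region's feature centre — A: about -4, B: about -2, C: about +6, D: about +3. Region C is most positive.

C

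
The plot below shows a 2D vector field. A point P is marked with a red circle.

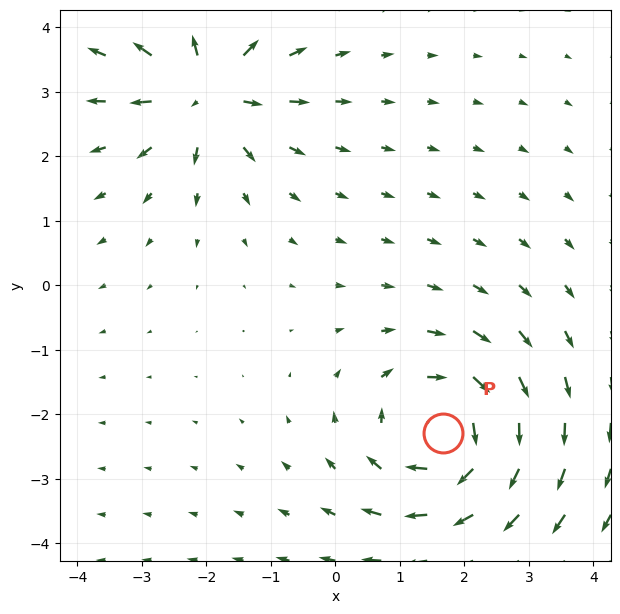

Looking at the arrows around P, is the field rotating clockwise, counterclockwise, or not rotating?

clockwise

Near P at (1.7, -2.3) the arrows circulate clockwise. The curl (z-component) there is about -5; negative curl means clockwise rotation.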